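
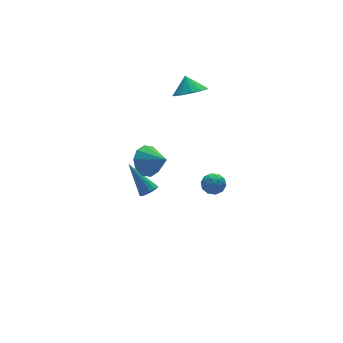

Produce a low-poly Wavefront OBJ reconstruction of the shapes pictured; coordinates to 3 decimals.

v 2.769 0.323 -2.924
v 3.321 0.569 -3.306
v 2.539 -0.449 -3.754
v 3.091 -0.203 -4.136
v 3.208 -0.56 -3.528
v 3.351 -0.083 -3.015
v 2.509 0.203 -4.045
v 2.652 0.68 -3.532
v 3.16 0.495 -3.999
v 3.592 0.023 -3.68
v 2.268 0.097 -3.38
v 2.7 -0.375 -3.061
v 3.065 0.514 -3.042
v 2.795 -0.394 -4.018
v 2.864 -0.604 -3.661
v 3.188 -0.459 -3.885
v 3.083 0.13 -2.871
v 3.407 0.275 -3.096
v 3.341 -0.389 -3.226
v 2.453 -0.155 -3.964
v 2.777 -0.01 -4.189
v 2.672 0.579 -3.175
v 2.996 0.724 -3.399
v 2.519 0.509 -3.834
v 3.295 0.615 -3.674
v 3.16 0.161 -4.162
v 2.818 0.4 -4.108
v 2.902 0.681 -3.807
v 3.549 0.338 -3.486
v 3.414 -0.116 -3.974
v 3.483 -0.326 -3.617
v 3.567 -0.046 -3.315
v 3.455 0.294 -3.894
v 2.446 0.236 -3.086
v 2.311 -0.218 -3.574
v 2.293 0.166 -3.745
v 2.377 0.446 -3.443
v 2.7 -0.041 -2.898
v 2.565 -0.495 -3.386
v 2.958 -0.561 -3.253
v 3.042 -0.28 -2.952
v 2.405 -0.174 -3.166
v -2.819 -3.169 3.258
v -1.956 -2.824 3.227
v -2.361 -4.251 3.962
v -2.21 -2.623 3.701
v -2.697 -2.63 4.007
v -3.23 -2.844 4.026
v -3.607 -3.181 3.752
v -3.682 -3.514 3.29
v -3.428 -3.714 2.815
v -2.941 -3.707 2.51
v -2.408 -3.494 2.49
v -2.031 -3.157 2.764
v -0.741 0.471 -2.828
v -0.203 0.512 -2.68
v -1.259 1.709 -1.292
v -0.257 0.745 -2.886
v -0.465 0.891 -3.074
v -0.76 0.903 -3.183
v -1.05 0.778 -3.18
v -1.242 0.556 -3.065
v -1.275 0.306 -2.875
v -1.138 0.109 -2.67
v -0.876 0.026 -2.515
v -0.571 0.085 -2.46
v -0.32 0.266 -2.521
v 2.163 1.226 3.477
v 2.881 1.708 3.084
v 2.217 1.854 4.343
v 2.475 1.944 2.938
v 1.985 1.987 2.937
v 1.543 1.827 3.08
v 1.267 1.505 3.33
v 1.231 1.109 3.62
v 1.445 0.745 3.871
v 1.852 0.509 4.017
v 2.342 0.466 4.018
v 2.784 0.626 3.874
v 3.06 0.948 3.624
v 3.095 1.344 3.335
f 1 38 17
f 38 12 41
f 17 41 6
f 38 41 17
f 1 17 13
f 17 6 18
f 13 18 2
f 17 18 13
f 1 13 22
f 13 2 23
f 22 23 8
f 13 23 22
f 1 22 34
f 22 8 37
f 34 37 11
f 22 37 34
f 1 34 38
f 34 11 42
f 38 42 12
f 34 42 38
f 2 18 29
f 18 6 32
f 29 32 10
f 18 32 29
f 6 41 19
f 41 12 40
f 19 40 5
f 41 40 19
f 12 42 39
f 42 11 35
f 39 35 3
f 42 35 39
f 11 37 36
f 37 8 24
f 36 24 7
f 37 24 36
f 8 23 28
f 23 2 25
f 28 25 9
f 23 25 28
f 4 30 16
f 30 10 31
f 16 31 5
f 30 31 16
f 4 16 14
f 16 5 15
f 14 15 3
f 16 15 14
f 4 14 21
f 14 3 20
f 21 20 7
f 14 20 21
f 4 21 26
f 21 7 27
f 26 27 9
f 21 27 26
f 4 26 30
f 26 9 33
f 30 33 10
f 26 33 30
f 5 31 19
f 31 10 32
f 19 32 6
f 31 32 19
f 3 15 39
f 15 5 40
f 39 40 12
f 15 40 39
f 7 20 36
f 20 3 35
f 36 35 11
f 20 35 36
f 9 27 28
f 27 7 24
f 28 24 8
f 27 24 28
f 10 33 29
f 33 9 25
f 29 25 2
f 33 25 29
f 44 43 46
f 44 46 45
f 46 43 47
f 46 47 45
f 47 43 48
f 47 48 45
f 48 43 49
f 48 49 45
f 49 43 50
f 49 50 45
f 50 43 51
f 50 51 45
f 51 43 52
f 51 52 45
f 52 43 53
f 52 53 45
f 53 43 54
f 53 54 45
f 54 43 44
f 54 44 45
f 56 55 58
f 56 58 57
f 58 55 59
f 58 59 57
f 59 55 60
f 59 60 57
f 60 55 61
f 60 61 57
f 61 55 62
f 61 62 57
f 62 55 63
f 62 63 57
f 63 55 64
f 63 64 57
f 64 55 65
f 64 65 57
f 65 55 66
f 65 66 57
f 66 55 67
f 66 67 57
f 67 55 56
f 67 56 57
f 69 68 71
f 69 71 70
f 71 68 72
f 71 72 70
f 72 68 73
f 72 73 70
f 73 68 74
f 73 74 70
f 74 68 75
f 74 75 70
f 75 68 76
f 75 76 70
f 76 68 77
f 76 77 70
f 77 68 78
f 77 78 70
f 78 68 79
f 78 79 70
f 79 68 80
f 79 80 70
f 80 68 81
f 80 81 70
f 81 68 69
f 81 69 70



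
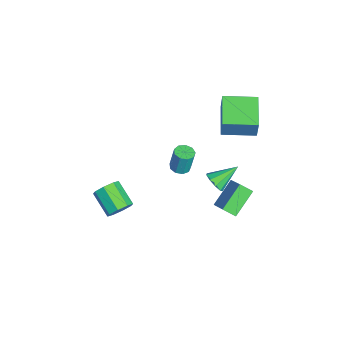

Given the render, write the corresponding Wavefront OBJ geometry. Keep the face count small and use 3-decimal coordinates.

v -4.009 2.756 2.559
v -3.552 2.799 4.092
v -3.894 4.881 2.465
v -3.437 4.924 3.998
v -1.923 2.616 1.942
v -1.466 2.659 3.475
v -1.808 4.741 1.848
v -1.351 4.784 3.381
v -1.155 0.166 -0.358
v -0.749 0.663 -0.458
v -0.699 0.932 1.078
v -1.105 0.434 1.178
v -1.17 0.806 -0.469
v -1.12 1.075 1.066
v -1.584 0.649 -0.428
v -1.534 0.917 1.107
v -1.797 0.265 -0.354
v -1.747 0.534 1.181
v -1.71 -0.164 -0.282
v -1.66 0.104 1.254
v -1.363 -0.44 -0.245
v -1.313 -0.171 1.291
v -0.918 -0.432 -0.261
v -0.868 -0.163 1.275
v -0.585 -0.144 -0.322
v -0.535 0.124 1.214
v -0.518 0.288 -0.4
v -0.468 0.557 1.136
v 0.113 2.118 -0.664
v 0.821 2.416 -0.718
v -0.413 3.542 0.284
v 0.527 2.577 -1.124
v 0.039 2.523 -1.314
v -0.414 2.28 -1.201
v -0.621 1.961 -0.836
v -0.483 1.715 -0.391
v -0.067 1.658 -0.073
v 0.434 1.816 -0.032
v 0.785 2.115 -0.287
v -0.871 -3.45 -4.386
v -0.319 -4.109 -4.156
v -1.677 -4.928 -3.243
v -2.229 -4.27 -3.474
v -0.321 -3.6 -3.703
v -1.679 -4.42 -2.79
v -0.646 -3.004 -3.65
v -2.004 -3.823 -2.737
v -1.102 -2.669 -4.029
v -2.46 -3.488 -3.116
v -1.423 -2.792 -4.617
v -2.781 -3.611 -3.704
v -1.421 -3.3 -5.07
v -2.779 -4.12 -4.157
v -1.096 -3.897 -5.123
v -2.454 -4.716 -4.21
v -0.64 -4.232 -4.744
v -1.998 -5.051 -3.831
v 0.032 2.121 -3.087
v -1.19 3.216 -1.961
v 0.196 2.897 -3.663
v -1.026 3.992 -2.538
v 1.266 2.548 -2.162
v 0.044 3.643 -1.037
v 1.43 3.324 -2.739
v 0.208 4.419 -1.613
f 2 4 1
f 5 2 1
f 1 4 3
f 3 5 1
f 2 8 4
f 6 2 5
f 6 8 2
f 4 8 3
f 7 5 3
f 3 8 7
f 7 6 5
f 8 6 7
f 10 9 13
f 10 13 11
f 11 13 14
f 11 14 12
f 13 9 15
f 13 15 14
f 14 15 16
f 14 16 12
f 15 9 17
f 15 17 16
f 16 17 18
f 16 18 12
f 17 9 19
f 17 19 18
f 18 19 20
f 18 20 12
f 19 9 21
f 19 21 20
f 20 21 22
f 20 22 12
f 21 9 23
f 21 23 22
f 22 23 24
f 22 24 12
f 23 9 25
f 23 25 24
f 24 25 26
f 24 26 12
f 25 9 27
f 25 27 26
f 26 27 28
f 26 28 12
f 27 9 10
f 27 10 28
f 28 10 11
f 28 11 12
f 30 29 32
f 30 32 31
f 32 29 33
f 32 33 31
f 33 29 34
f 33 34 31
f 34 29 35
f 34 35 31
f 35 29 36
f 35 36 31
f 36 29 37
f 36 37 31
f 37 29 38
f 37 38 31
f 38 29 39
f 38 39 31
f 39 29 30
f 39 30 31
f 41 40 44
f 41 44 42
f 42 44 45
f 42 45 43
f 44 40 46
f 44 46 45
f 45 46 47
f 45 47 43
f 46 40 48
f 46 48 47
f 47 48 49
f 47 49 43
f 48 40 50
f 48 50 49
f 49 50 51
f 49 51 43
f 50 40 52
f 50 52 51
f 51 52 53
f 51 53 43
f 52 40 54
f 52 54 53
f 53 54 55
f 53 55 43
f 54 40 56
f 54 56 55
f 55 56 57
f 55 57 43
f 56 40 41
f 56 41 57
f 57 41 42
f 57 42 43
f 59 61 58
f 62 59 58
f 58 61 60
f 60 62 58
f 59 65 61
f 63 59 62
f 63 65 59
f 61 65 60
f 64 62 60
f 60 65 64
f 64 63 62
f 65 63 64



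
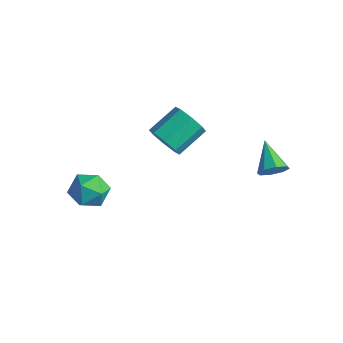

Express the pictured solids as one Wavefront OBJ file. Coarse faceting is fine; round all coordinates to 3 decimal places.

v -0.7 0.753 0.762
v -0.253 0.385 1.398
v -0.152 1.78 2.134
v -0.6 2.147 1.498
v 0.134 0.611 0.916
v 0.234 2.006 1.652
v 0.032 0.921 0.344
v 0.133 2.315 1.08
v -0.499 1.132 0.017
v -0.398 2.526 0.753
v -1.148 1.12 0.126
v -1.047 2.515 0.862
v -1.534 0.894 0.608
v -1.434 2.289 1.344
v -1.433 0.585 1.18
v -1.332 1.979 1.916
v -0.902 0.374 1.507
v -0.801 1.768 2.243
v -2.66 -1.295 -2.922
v -2.083 -1.014 -2.198
v -3.037 -2.586 -2.122
v -2.46 -2.305 -1.398
v -3.276 -1.819 -1.582
v -3.043 -1.021 -2.077
v -2.077 -2.579 -2.243
v -1.844 -1.781 -2.738
v -1.723 -1.808 -1.778
v -2.464 -1.338 -1.37
v -2.656 -2.262 -2.95
v -3.397 -1.792 -2.542
v 3.04 3.37 -0.238
v 3.491 3.682 0.18
v 1.86 4.03 0.538
v 3.374 3.973 -0.245
v 3.062 3.911 -0.666
v 2.737 3.531 -0.837
v 2.59 3.057 -0.657
v 2.707 2.766 -0.232
v 3.019 2.829 0.189
v 3.344 3.208 0.36
f 2 1 5
f 2 5 3
f 3 5 6
f 3 6 4
f 5 1 7
f 5 7 6
f 6 7 8
f 6 8 4
f 7 1 9
f 7 9 8
f 8 9 10
f 8 10 4
f 9 1 11
f 9 11 10
f 10 11 12
f 10 12 4
f 11 1 13
f 11 13 12
f 12 13 14
f 12 14 4
f 13 1 15
f 13 15 14
f 14 15 16
f 14 16 4
f 15 1 17
f 15 17 16
f 16 17 18
f 16 18 4
f 17 1 2
f 17 2 18
f 18 2 3
f 18 3 4
f 19 30 24
f 19 24 20
f 19 20 26
f 19 26 29
f 19 29 30
f 20 24 28
f 24 30 23
f 30 29 21
f 29 26 25
f 26 20 27
f 22 28 23
f 22 23 21
f 22 21 25
f 22 25 27
f 22 27 28
f 23 28 24
f 21 23 30
f 25 21 29
f 27 25 26
f 28 27 20
f 32 31 34
f 32 34 33
f 34 31 35
f 34 35 33
f 35 31 36
f 35 36 33
f 36 31 37
f 36 37 33
f 37 31 38
f 37 38 33
f 38 31 39
f 38 39 33
f 39 31 40
f 39 40 33
f 40 31 32
f 40 32 33



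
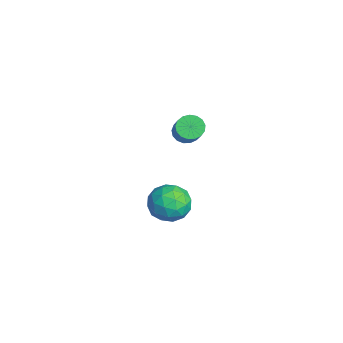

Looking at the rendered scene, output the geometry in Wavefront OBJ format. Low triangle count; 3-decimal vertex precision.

v -2.238 -2.487 2.443
v -1.914 -2.169 2.131
v -0.639 -2.315 3.306
v -0.962 -2.633 3.617
v -2.039 -1.998 2.288
v -0.764 -2.144 3.462
v -2.209 -1.939 2.48
v -0.934 -2.085 3.654
v -2.386 -2.006 2.663
v -1.11 -2.151 3.838
v -2.529 -2.182 2.796
v -1.253 -2.328 3.971
v -2.605 -2.429 2.848
v -1.329 -2.575 4.023
v -2.597 -2.689 2.807
v -1.321 -2.835 3.982
v -2.506 -2.903 2.683
v -1.231 -3.048 3.857
v -2.355 -3.021 2.503
v -1.079 -3.167 3.678
v -2.176 -3.017 2.31
v -0.901 -3.163 3.485
v -2.012 -2.892 2.147
v -0.736 -3.038 3.322
v -1.899 -2.674 2.052
v -0.624 -2.82 3.226
v -1.864 -2.413 2.046
v -0.589 -2.559 3.221
v -2.332 -2.518 -1.771
v -1.458 -2.75 -1.911
v -2.482 -3.65 -0.829
v -1.608 -3.882 -0.969
v -1.81 -3.111 -0.519
v -1.717 -2.412 -1.102
v -2.223 -3.988 -1.638
v -2.13 -3.289 -2.221
v -1.391 -3.659 -1.829
v -1.136 -3.117 -1.138
v -2.804 -3.283 -1.602
v -2.549 -2.741 -0.911
v -1.882 -2.535 -1.924
v -2.058 -3.865 -0.816
v -2.177 -3.412 -0.552
v -1.663 -3.549 -0.634
v -2.034 -2.336 -1.448
v -1.521 -2.472 -1.531
v -1.727 -2.685 -0.712
v -2.419 -3.928 -1.209
v -1.906 -4.064 -1.292
v -2.277 -2.851 -2.106
v -1.763 -2.988 -2.188
v -2.213 -3.715 -2.028
v -1.329 -3.205 -1.958
v -1.417 -3.871 -1.404
v -1.778 -3.933 -1.798
v -1.724 -3.522 -2.14
v -1.179 -2.887 -1.552
v -1.267 -3.552 -0.998
v -1.385 -3.099 -0.734
v -1.331 -2.688 -1.076
v -1.139 -3.421 -1.503
v -2.673 -2.848 -1.742
v -2.761 -3.513 -1.188
v -2.609 -3.712 -1.664
v -2.555 -3.301 -2.006
v -2.523 -2.529 -1.336
v -2.611 -3.195 -0.782
v -2.216 -2.878 -0.6
v -2.162 -2.467 -0.942
v -2.801 -2.979 -1.237
f 2 1 5
f 2 5 3
f 3 5 6
f 3 6 4
f 5 1 7
f 5 7 6
f 6 7 8
f 6 8 4
f 7 1 9
f 7 9 8
f 8 9 10
f 8 10 4
f 9 1 11
f 9 11 10
f 10 11 12
f 10 12 4
f 11 1 13
f 11 13 12
f 12 13 14
f 12 14 4
f 13 1 15
f 13 15 14
f 14 15 16
f 14 16 4
f 15 1 17
f 15 17 16
f 16 17 18
f 16 18 4
f 17 1 19
f 17 19 18
f 18 19 20
f 18 20 4
f 19 1 21
f 19 21 20
f 20 21 22
f 20 22 4
f 21 1 23
f 21 23 22
f 22 23 24
f 22 24 4
f 23 1 25
f 23 25 24
f 24 25 26
f 24 26 4
f 25 1 27
f 25 27 26
f 26 27 28
f 26 28 4
f 27 1 2
f 27 2 28
f 28 2 3
f 28 3 4
f 29 66 45
f 66 40 69
f 45 69 34
f 66 69 45
f 29 45 41
f 45 34 46
f 41 46 30
f 45 46 41
f 29 41 50
f 41 30 51
f 50 51 36
f 41 51 50
f 29 50 62
f 50 36 65
f 62 65 39
f 50 65 62
f 29 62 66
f 62 39 70
f 66 70 40
f 62 70 66
f 30 46 57
f 46 34 60
f 57 60 38
f 46 60 57
f 34 69 47
f 69 40 68
f 47 68 33
f 69 68 47
f 40 70 67
f 70 39 63
f 67 63 31
f 70 63 67
f 39 65 64
f 65 36 52
f 64 52 35
f 65 52 64
f 36 51 56
f 51 30 53
f 56 53 37
f 51 53 56
f 32 58 44
f 58 38 59
f 44 59 33
f 58 59 44
f 32 44 42
f 44 33 43
f 42 43 31
f 44 43 42
f 32 42 49
f 42 31 48
f 49 48 35
f 42 48 49
f 32 49 54
f 49 35 55
f 54 55 37
f 49 55 54
f 32 54 58
f 54 37 61
f 58 61 38
f 54 61 58
f 33 59 47
f 59 38 60
f 47 60 34
f 59 60 47
f 31 43 67
f 43 33 68
f 67 68 40
f 43 68 67
f 35 48 64
f 48 31 63
f 64 63 39
f 48 63 64
f 37 55 56
f 55 35 52
f 56 52 36
f 55 52 56
f 38 61 57
f 61 37 53
f 57 53 30
f 61 53 57



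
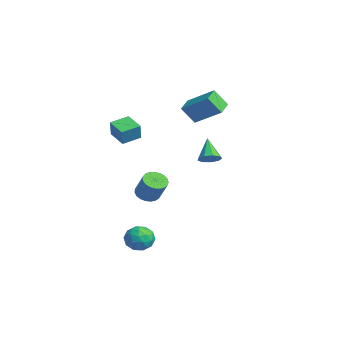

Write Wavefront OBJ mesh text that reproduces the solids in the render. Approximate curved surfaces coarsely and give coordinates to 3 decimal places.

v -2.691 -0.056 -2.533
v -2.017 -0.048 -2.982
v -1.095 0.183 -1.596
v -1.769 0.176 -1.147
v -2.103 0.277 -2.979
v -1.181 0.509 -1.594
v -2.29 0.546 -2.899
v -1.369 0.777 -1.514
v -2.547 0.71 -2.756
v -1.626 0.941 -1.37
v -2.829 0.741 -2.574
v -1.907 0.973 -1.188
v -3.086 0.635 -2.385
v -2.165 0.867 -0.999
v -3.276 0.41 -2.221
v -2.355 0.641 -0.836
v -3.364 0.104 -2.112
v -2.443 0.335 -0.726
v -3.336 -0.23 -2.075
v -2.414 0.002 -0.689
v -3.196 -0.533 -2.117
v -2.275 -0.302 -0.732
v -2.969 -0.754 -2.231
v -2.047 -0.523 -0.846
v -2.694 -0.854 -2.398
v -1.772 -0.623 -1.012
v -2.418 -0.816 -2.587
v -1.496 -0.585 -1.202
v -2.189 -0.647 -2.768
v -1.268 -0.416 -1.382
v -2.047 -0.375 -2.907
v -1.126 -0.144 -1.522
v 2.14 -1.952 -4.23
v 2.394 -1.523 -3.414
v 3.306 -2.957 -4.066
v 3.56 -2.528 -3.25
v 2.745 -3.026 -3.294
v 2.024 -2.405 -3.395
v 3.676 -2.075 -4.085
v 2.955 -1.454 -4.186
v 3.344 -1.599 -3.324
v 2.768 -2.187 -2.835
v 2.932 -2.293 -4.645
v 2.356 -2.881 -4.156
v 2.165 -1.649 -3.837
v 3.535 -2.831 -3.643
v 3.056 -3.124 -3.669
v 3.206 -2.871 -3.19
v 1.947 -2.168 -3.826
v 2.097 -1.915 -3.346
v 2.303 -2.799 -3.275
v 3.603 -2.565 -4.134
v 3.753 -2.312 -3.654
v 2.494 -1.609 -4.29
v 2.644 -1.356 -3.811
v 3.397 -1.681 -4.205
v 2.873 -1.442 -3.304
v 3.558 -2.032 -3.207
v 3.626 -1.766 -3.698
v 3.202 -1.401 -3.758
v 2.534 -1.787 -3.017
v 3.22 -2.378 -2.92
v 2.74 -2.671 -2.946
v 2.317 -2.306 -3.006
v 3.092 -1.832 -2.964
v 2.48 -2.102 -4.56
v 3.166 -2.693 -4.463
v 3.383 -2.174 -4.474
v 2.96 -1.809 -4.534
v 2.142 -2.448 -4.273
v 2.827 -3.038 -4.176
v 2.498 -3.079 -3.722
v 2.074 -2.714 -3.782
v 2.608 -2.648 -4.516
v 1.982 2.282 1.713
v 2.531 2.28 2.179
v 0.918 2.498 2.967
v 2.443 2.739 2.024
v 2.139 2.984 1.724
v 1.762 2.901 1.418
v 1.488 2.527 1.251
v 1.445 2.039 1.299
v 1.654 1.664 1.541
v 2.017 1.578 1.863
v 2.363 1.822 2.115
v -4.811 3.191 4.108
v -3.471 4.44 5.252
v -4.562 3.987 2.946
v -3.222 5.237 4.09
v -3.878 2.463 3.81
v -2.538 3.713 4.954
v -3.629 3.26 2.648
v -2.289 4.509 3.792
v -0.713 -2.856 3.346
v -0.291 -3.024 4.423
v -0.963 -1.664 3.63
v -0.54 -1.833 4.708
v 0.48 -2.507 2.932
v 0.903 -2.676 4.01
v 0.231 -1.316 3.217
v 0.653 -1.484 4.294
f 2 1 5
f 2 5 3
f 3 5 6
f 3 6 4
f 5 1 7
f 5 7 6
f 6 7 8
f 6 8 4
f 7 1 9
f 7 9 8
f 8 9 10
f 8 10 4
f 9 1 11
f 9 11 10
f 10 11 12
f 10 12 4
f 11 1 13
f 11 13 12
f 12 13 14
f 12 14 4
f 13 1 15
f 13 15 14
f 14 15 16
f 14 16 4
f 15 1 17
f 15 17 16
f 16 17 18
f 16 18 4
f 17 1 19
f 17 19 18
f 18 19 20
f 18 20 4
f 19 1 21
f 19 21 20
f 20 21 22
f 20 22 4
f 21 1 23
f 21 23 22
f 22 23 24
f 22 24 4
f 23 1 25
f 23 25 24
f 24 25 26
f 24 26 4
f 25 1 27
f 25 27 26
f 26 27 28
f 26 28 4
f 27 1 29
f 27 29 28
f 28 29 30
f 28 30 4
f 29 1 31
f 29 31 30
f 30 31 32
f 30 32 4
f 31 1 2
f 31 2 32
f 32 2 3
f 32 3 4
f 33 70 49
f 70 44 73
f 49 73 38
f 70 73 49
f 33 49 45
f 49 38 50
f 45 50 34
f 49 50 45
f 33 45 54
f 45 34 55
f 54 55 40
f 45 55 54
f 33 54 66
f 54 40 69
f 66 69 43
f 54 69 66
f 33 66 70
f 66 43 74
f 70 74 44
f 66 74 70
f 34 50 61
f 50 38 64
f 61 64 42
f 50 64 61
f 38 73 51
f 73 44 72
f 51 72 37
f 73 72 51
f 44 74 71
f 74 43 67
f 71 67 35
f 74 67 71
f 43 69 68
f 69 40 56
f 68 56 39
f 69 56 68
f 40 55 60
f 55 34 57
f 60 57 41
f 55 57 60
f 36 62 48
f 62 42 63
f 48 63 37
f 62 63 48
f 36 48 46
f 48 37 47
f 46 47 35
f 48 47 46
f 36 46 53
f 46 35 52
f 53 52 39
f 46 52 53
f 36 53 58
f 53 39 59
f 58 59 41
f 53 59 58
f 36 58 62
f 58 41 65
f 62 65 42
f 58 65 62
f 37 63 51
f 63 42 64
f 51 64 38
f 63 64 51
f 35 47 71
f 47 37 72
f 71 72 44
f 47 72 71
f 39 52 68
f 52 35 67
f 68 67 43
f 52 67 68
f 41 59 60
f 59 39 56
f 60 56 40
f 59 56 60
f 42 65 61
f 65 41 57
f 61 57 34
f 65 57 61
f 76 75 78
f 76 78 77
f 78 75 79
f 78 79 77
f 79 75 80
f 79 80 77
f 80 75 81
f 80 81 77
f 81 75 82
f 81 82 77
f 82 75 83
f 82 83 77
f 83 75 84
f 83 84 77
f 84 75 85
f 84 85 77
f 85 75 76
f 85 76 77
f 87 89 86
f 90 87 86
f 86 89 88
f 88 90 86
f 87 93 89
f 91 87 90
f 91 93 87
f 89 93 88
f 92 90 88
f 88 93 92
f 92 91 90
f 93 91 92
f 95 97 94
f 98 95 94
f 94 97 96
f 96 98 94
f 95 101 97
f 99 95 98
f 99 101 95
f 97 101 96
f 100 98 96
f 96 101 100
f 100 99 98
f 101 99 100



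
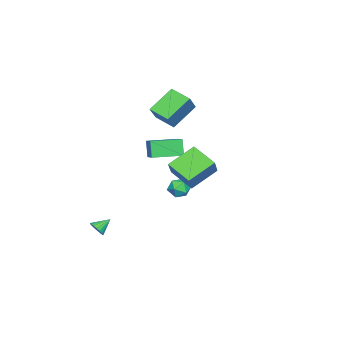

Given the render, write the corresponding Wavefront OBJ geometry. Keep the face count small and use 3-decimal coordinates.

v 3.887 2.096 1.737
v 2.444 3.002 2.725
v 4.317 3.619 0.968
v 2.874 4.525 1.956
v 4.846 2.395 2.864
v 3.403 3.301 3.852
v 5.276 3.918 2.095
v 3.833 4.824 3.083
v -3.119 -0.463 -4.164
v -2.601 -0.192 -3.603
v -3.319 -1.548 -3.457
v -2.801 -1.277 -2.896
v -3.515 -0.91 -2.998
v -3.392 -0.24 -3.435
v -2.528 -1.5 -3.625
v -2.405 -0.83 -4.062
v -2.236 -0.834 -3.27
v -2.846 -0.469 -2.883
v -3.074 -1.271 -4.177
v -3.684 -0.906 -3.79
v 4.286 -2.632 -3.991
v 4.68 -2.207 -3.834
v 3.514 -2.128 -3.409
v 4.575 -2.11 -4.059
v 4.411 -2.116 -4.271
v 4.224 -2.224 -4.427
v 4.048 -2.413 -4.496
v 3.92 -2.645 -4.466
v 3.864 -2.874 -4.341
v 3.892 -3.056 -4.147
v 3.998 -3.153 -3.923
v 4.161 -3.147 -3.711
v 4.349 -3.039 -3.555
v 4.524 -2.85 -3.485
v 4.653 -2.618 -3.516
v 4.708 -2.389 -3.64
v -2.316 -0.534 -0.249
v -2.728 -0.847 0.888
v -1.251 0.321 0.372
v -1.664 0.008 1.51
v -1.096 -2.068 -0.23
v -1.509 -2.381 0.908
v -0.032 -1.213 0.392
v -0.444 -1.526 1.529
v -1.695 -1.803 2.98
v -3.169 -1.082 4.258
v -1.399 -0.43 2.547
v -2.873 0.291 3.825
v -0.647 -1.671 4.115
v -2.121 -0.95 5.393
v -0.351 -0.298 3.682
v -1.825 0.423 4.96
f 2 4 1
f 5 2 1
f 1 4 3
f 3 5 1
f 2 8 4
f 6 2 5
f 6 8 2
f 4 8 3
f 7 5 3
f 3 8 7
f 7 6 5
f 8 6 7
f 9 20 14
f 9 14 10
f 9 10 16
f 9 16 19
f 9 19 20
f 10 14 18
f 14 20 13
f 20 19 11
f 19 16 15
f 16 10 17
f 12 18 13
f 12 13 11
f 12 11 15
f 12 15 17
f 12 17 18
f 13 18 14
f 11 13 20
f 15 11 19
f 17 15 16
f 18 17 10
f 22 21 24
f 22 24 23
f 24 21 25
f 24 25 23
f 25 21 26
f 25 26 23
f 26 21 27
f 26 27 23
f 27 21 28
f 27 28 23
f 28 21 29
f 28 29 23
f 29 21 30
f 29 30 23
f 30 21 31
f 30 31 23
f 31 21 32
f 31 32 23
f 32 21 33
f 32 33 23
f 33 21 34
f 33 34 23
f 34 21 35
f 34 35 23
f 35 21 36
f 35 36 23
f 36 21 22
f 36 22 23
f 38 40 37
f 41 38 37
f 37 40 39
f 39 41 37
f 38 44 40
f 42 38 41
f 42 44 38
f 40 44 39
f 43 41 39
f 39 44 43
f 43 42 41
f 44 42 43
f 46 48 45
f 49 46 45
f 45 48 47
f 47 49 45
f 46 52 48
f 50 46 49
f 50 52 46
f 48 52 47
f 51 49 47
f 47 52 51
f 51 50 49
f 52 50 51



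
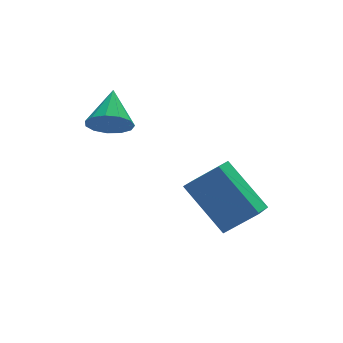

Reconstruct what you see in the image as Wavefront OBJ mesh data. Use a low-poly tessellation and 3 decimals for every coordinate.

v 3.109 -2.547 -1.406
v 2.392 -1.24 -0.027
v 2.165 -2.152 -2.271
v 1.448 -0.845 -0.892
v 3.712 -1.855 -1.748
v 2.995 -0.548 -0.369
v 2.768 -1.46 -2.613
v 2.051 -0.153 -1.234
v -0.379 0.293 1.522
v 0.257 0.228 1.17
v 0.139 1.367 2.258
v 0.029 0.489 0.95
v -0.328 0.688 0.911
v -0.702 0.762 1.066
v -0.973 0.687 1.366
v -1.055 0.487 1.716
v -0.923 0.226 2.004
v -0.618 -0.014 2.14
v -0.237 -0.157 2.079
v 0.099 -0.156 1.842
v 0.284 -0.013 1.503
f 2 4 1
f 5 2 1
f 1 4 3
f 3 5 1
f 2 8 4
f 6 2 5
f 6 8 2
f 4 8 3
f 7 5 3
f 3 8 7
f 7 6 5
f 8 6 7
f 10 9 12
f 10 12 11
f 12 9 13
f 12 13 11
f 13 9 14
f 13 14 11
f 14 9 15
f 14 15 11
f 15 9 16
f 15 16 11
f 16 9 17
f 16 17 11
f 17 9 18
f 17 18 11
f 18 9 19
f 18 19 11
f 19 9 20
f 19 20 11
f 20 9 21
f 20 21 11
f 21 9 10
f 21 10 11



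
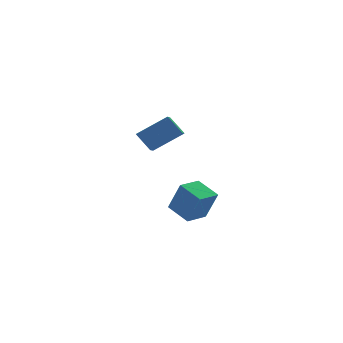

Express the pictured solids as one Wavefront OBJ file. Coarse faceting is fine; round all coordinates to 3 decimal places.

v -0.808 3.254 -4.099
v -0.343 2.858 -2.609
v 0.152 3.948 -4.213
v 0.617 3.552 -2.724
v -0.137 2.248 -4.576
v 0.328 1.852 -3.087
v 0.823 2.942 -4.691
v 1.288 2.546 -3.201
v -2.691 0.499 1.63
v -1.348 0.499 2.536
v -2.404 1.414 1.204
v -1.061 1.415 2.109
v -2.179 -0.015 0.871
v -0.836 -0.014 1.776
v -1.892 0.901 0.444
v -0.549 0.901 1.35
f 2 4 1
f 5 2 1
f 1 4 3
f 3 5 1
f 2 8 4
f 6 2 5
f 6 8 2
f 4 8 3
f 7 5 3
f 3 8 7
f 7 6 5
f 8 6 7
f 10 12 9
f 13 10 9
f 9 12 11
f 11 13 9
f 10 16 12
f 14 10 13
f 14 16 10
f 12 16 11
f 15 13 11
f 11 16 15
f 15 14 13
f 16 14 15



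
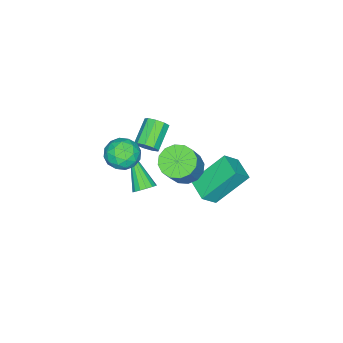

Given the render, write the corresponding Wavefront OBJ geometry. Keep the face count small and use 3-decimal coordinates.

v -0.197 -2.959 -2.382
v 0.072 -2.691 -1.957
v -1.123 -4.321 -0.938
v -0.185 -2.549 -1.987
v -0.444 -2.516 -2.123
v -0.638 -2.602 -2.328
v -0.713 -2.784 -2.548
v -0.65 -3.013 -2.723
v -0.466 -3.227 -2.807
v -0.209 -3.37 -2.777
v 0.051 -3.403 -2.641
v 0.244 -3.316 -2.436
v 0.32 -3.134 -2.216
v 0.256 -2.906 -2.041
v -1.62 -1.723 -1.362
v -0.937 -2.096 -1.773
v 0.104 -1.869 -0.249
v -0.58 -1.497 0.162
v -0.901 -1.651 -1.864
v 0.14 -1.424 -0.339
v -1.058 -1.225 -1.82
v -0.017 -0.999 -0.296
v -1.365 -0.933 -1.654
v -0.324 -0.707 -0.129
v -1.741 -0.853 -1.409
v -0.7 -0.626 0.115
v -2.084 -1.006 -1.152
v -1.044 -0.779 0.373
v -2.304 -1.351 -0.951
v -1.263 -1.124 0.573
v -2.34 -1.796 -0.861
v -1.299 -1.569 0.664
v -2.183 -2.221 -0.904
v -1.142 -1.995 0.62
v -1.876 -2.513 -1.071
v -0.835 -2.287 0.454
v -1.5 -2.594 -1.315
v -0.459 -2.367 0.209
v -1.156 -2.441 -1.573
v -0.116 -2.214 -0.048
v -0.863 -3.247 -0.003
v -0.57 -3.134 0.497
v -1.744 -3.299 1.222
v -2.037 -3.413 0.723
v -0.715 -2.791 0.341
v -1.889 -2.956 1.066
v -0.929 -2.662 0.024
v -2.103 -2.827 0.75
v -1.112 -2.806 -0.305
v -2.286 -2.971 0.42
v -1.178 -3.157 -0.493
v -2.353 -3.322 0.232
v -1.097 -3.55 -0.451
v -2.272 -3.716 0.274
v -0.907 -3.802 -0.2
v -2.081 -3.967 0.525
v -0.695 -3.794 0.144
v -1.87 -3.959 0.869
v -0.563 -3.53 0.419
v -1.737 -3.695 1.144
v -3.856 -1.976 -4.99
v -5.013 -0.895 -3.462
v -3.146 -0.973 -5.161
v -4.303 0.107 -3.633
v -3.177 -2.327 -4.227
v -4.334 -1.247 -2.699
v -2.467 -1.325 -4.398
v -3.624 -0.244 -2.87
v 1.424 -2.447 1.096
v 2.023 -2.883 1.537
v 0.477 -3.417 1.423
v 1.076 -3.853 1.864
v 0.792 -3.094 2.158
v 1.378 -2.495 1.956
v 1.122 -3.805 1.004
v 1.708 -3.206 0.802
v 1.837 -3.723 1.48
v 1.633 -3.284 2.193
v 0.867 -3.016 0.767
v 0.663 -2.577 1.48
v 1.807 -2.58 1.288
v 0.693 -3.72 1.672
v 0.526 -3.274 1.845
v 0.878 -3.531 2.104
v 1.428 -2.351 1.534
v 1.78 -2.608 1.793
v 1.056 -2.732 2.158
v 0.72 -3.692 1.167
v 1.072 -3.949 1.426
v 1.622 -2.769 0.856
v 1.974 -3.026 1.115
v 1.444 -3.568 0.802
v 2.049 -3.33 1.513
v 1.492 -3.9 1.705
v 1.52 -3.872 1.2
v 1.864 -3.52 1.081
v 1.929 -3.072 1.932
v 1.372 -3.642 2.124
v 1.206 -3.196 2.298
v 1.55 -2.843 2.179
v 1.82 -3.565 1.899
v 1.128 -2.658 0.836
v 0.571 -3.228 1.028
v 0.95 -3.457 0.781
v 1.294 -3.104 0.662
v 1.008 -2.4 1.255
v 0.451 -2.97 1.447
v 0.636 -2.78 1.879
v 0.98 -2.428 1.76
v 0.68 -2.735 1.061
f 2 1 4
f 2 4 3
f 4 1 5
f 4 5 3
f 5 1 6
f 5 6 3
f 6 1 7
f 6 7 3
f 7 1 8
f 7 8 3
f 8 1 9
f 8 9 3
f 9 1 10
f 9 10 3
f 10 1 11
f 10 11 3
f 11 1 12
f 11 12 3
f 12 1 13
f 12 13 3
f 13 1 14
f 13 14 3
f 14 1 2
f 14 2 3
f 16 15 19
f 16 19 17
f 17 19 20
f 17 20 18
f 19 15 21
f 19 21 20
f 20 21 22
f 20 22 18
f 21 15 23
f 21 23 22
f 22 23 24
f 22 24 18
f 23 15 25
f 23 25 24
f 24 25 26
f 24 26 18
f 25 15 27
f 25 27 26
f 26 27 28
f 26 28 18
f 27 15 29
f 27 29 28
f 28 29 30
f 28 30 18
f 29 15 31
f 29 31 30
f 30 31 32
f 30 32 18
f 31 15 33
f 31 33 32
f 32 33 34
f 32 34 18
f 33 15 35
f 33 35 34
f 34 35 36
f 34 36 18
f 35 15 37
f 35 37 36
f 36 37 38
f 36 38 18
f 37 15 39
f 37 39 38
f 38 39 40
f 38 40 18
f 39 15 16
f 39 16 40
f 40 16 17
f 40 17 18
f 42 41 45
f 42 45 43
f 43 45 46
f 43 46 44
f 45 41 47
f 45 47 46
f 46 47 48
f 46 48 44
f 47 41 49
f 47 49 48
f 48 49 50
f 48 50 44
f 49 41 51
f 49 51 50
f 50 51 52
f 50 52 44
f 51 41 53
f 51 53 52
f 52 53 54
f 52 54 44
f 53 41 55
f 53 55 54
f 54 55 56
f 54 56 44
f 55 41 57
f 55 57 56
f 56 57 58
f 56 58 44
f 57 41 59
f 57 59 58
f 58 59 60
f 58 60 44
f 59 41 42
f 59 42 60
f 60 42 43
f 60 43 44
f 62 64 61
f 65 62 61
f 61 64 63
f 63 65 61
f 62 68 64
f 66 62 65
f 66 68 62
f 64 68 63
f 67 65 63
f 63 68 67
f 67 66 65
f 68 66 67
f 69 106 85
f 106 80 109
f 85 109 74
f 106 109 85
f 69 85 81
f 85 74 86
f 81 86 70
f 85 86 81
f 69 81 90
f 81 70 91
f 90 91 76
f 81 91 90
f 69 90 102
f 90 76 105
f 102 105 79
f 90 105 102
f 69 102 106
f 102 79 110
f 106 110 80
f 102 110 106
f 70 86 97
f 86 74 100
f 97 100 78
f 86 100 97
f 74 109 87
f 109 80 108
f 87 108 73
f 109 108 87
f 80 110 107
f 110 79 103
f 107 103 71
f 110 103 107
f 79 105 104
f 105 76 92
f 104 92 75
f 105 92 104
f 76 91 96
f 91 70 93
f 96 93 77
f 91 93 96
f 72 98 84
f 98 78 99
f 84 99 73
f 98 99 84
f 72 84 82
f 84 73 83
f 82 83 71
f 84 83 82
f 72 82 89
f 82 71 88
f 89 88 75
f 82 88 89
f 72 89 94
f 89 75 95
f 94 95 77
f 89 95 94
f 72 94 98
f 94 77 101
f 98 101 78
f 94 101 98
f 73 99 87
f 99 78 100
f 87 100 74
f 99 100 87
f 71 83 107
f 83 73 108
f 107 108 80
f 83 108 107
f 75 88 104
f 88 71 103
f 104 103 79
f 88 103 104
f 77 95 96
f 95 75 92
f 96 92 76
f 95 92 96
f 78 101 97
f 101 77 93
f 97 93 70
f 101 93 97



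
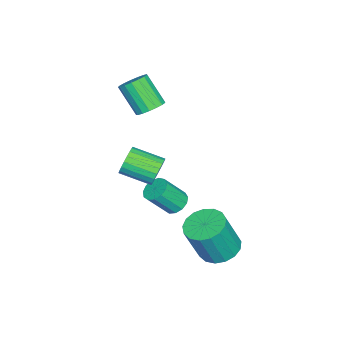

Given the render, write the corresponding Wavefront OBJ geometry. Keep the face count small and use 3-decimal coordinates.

v -1.985 -2.53 1.011
v -1.31 -2.639 1.158
v -1.739 -3.6 2.416
v -2.415 -3.49 2.269
v -1.388 -2.368 1.338
v -1.817 -3.329 2.596
v -1.603 -2.134 1.444
v -2.032 -3.095 2.702
v -1.906 -1.99 1.45
v -2.335 -2.951 2.708
v -2.227 -1.97 1.356
v -2.656 -2.931 2.614
v -2.492 -2.078 1.183
v -2.921 -3.039 2.441
v -2.642 -2.29 0.97
v -3.071 -3.251 2.228
v -2.641 -2.556 0.767
v -3.07 -3.517 2.025
v -2.49 -2.817 0.62
v -2.919 -3.777 1.878
v -2.223 -3.011 0.562
v -2.652 -3.972 1.82
v -1.902 -3.095 0.607
v -2.331 -4.056 1.865
v -1.6 -3.05 0.745
v -2.029 -4.011 2.003
v -1.386 -2.885 0.944
v -1.815 -3.846 2.202
v 1.947 -0.051 -1.373
v 2.241 -0.425 -1.755
v 2.767 -1.143 -0.649
v 2.473 -0.769 -0.267
v 2.456 -0.165 -1.689
v 2.982 -0.883 -0.583
v 2.51 0.131 -1.523
v 3.036 -0.587 -0.416
v 2.385 0.369 -1.309
v 2.911 -0.349 -0.202
v 2.121 0.474 -1.115
v 2.647 -0.244 -0.009
v 1.802 0.412 -1.004
v 2.328 -0.306 0.103
v 1.529 0.203 -1.009
v 2.055 -0.515 0.097
v 1.389 -0.086 -1.131
v 1.914 -0.804 -0.024
v 1.426 -0.364 -1.329
v 1.952 -1.082 -0.222
v 1.628 -0.543 -1.541
v 2.154 -1.261 -0.435
v 1.932 -0.566 -1.7
v 2.458 -1.284 -0.594
v 2.768 -0.514 1.115
v 3.131 -0.321 1.669
v 3.196 -1.673 2.098
v 2.832 -1.866 1.545
v 2.862 -0.303 1.766
v 2.927 -1.655 2.195
v 2.576 -0.322 1.75
v 2.641 -1.674 2.179
v 2.323 -0.374 1.624
v 2.388 -1.726 2.054
v 2.147 -0.45 1.411
v 2.212 -1.802 1.84
v 2.079 -0.537 1.146
v 2.143 -1.889 1.575
v 2.129 -0.62 0.876
v 2.194 -1.972 1.306
v 2.29 -0.685 0.648
v 2.355 -2.037 1.077
v 2.533 -0.721 0.5
v 2.598 -2.073 0.929
v 2.817 -0.72 0.459
v 2.882 -2.072 0.888
v 3.093 -0.684 0.531
v 3.157 -2.036 0.96
v 3.312 -0.618 0.704
v 3.377 -1.97 1.133
v 3.437 -0.535 0.949
v 3.502 -1.887 1.378
v 3.446 -0.448 1.222
v 3.511 -1.8 1.651
v 3.338 -0.372 1.477
v 3.403 -1.724 1.906
v 2.339 1.957 -3.363
v 2.827 2.746 -3.294
v 3.369 2.251 -1.487
v 2.881 1.463 -1.557
v 2.423 2.857 -3.142
v 2.965 2.362 -1.336
v 2 2.761 -3.041
v 2.542 2.267 -1.235
v 1.655 2.482 -3.014
v 2.197 1.987 -1.208
v 1.466 2.082 -3.067
v 2.008 1.587 -1.261
v 1.478 1.654 -3.188
v 2.02 1.159 -1.381
v 1.686 1.295 -3.349
v 2.228 0.8 -1.542
v 2.044 1.088 -3.513
v 2.587 0.593 -1.707
v 2.47 1.08 -3.643
v 3.012 0.585 -1.836
v 2.866 1.273 -3.709
v 3.408 0.778 -1.902
v 3.141 1.623 -3.695
v 3.683 1.128 -1.889
v 3.232 2.05 -3.606
v 3.774 1.555 -1.8
v 3.119 2.455 -3.461
v 3.661 1.96 -1.654
f 2 1 5
f 2 5 3
f 3 5 6
f 3 6 4
f 5 1 7
f 5 7 6
f 6 7 8
f 6 8 4
f 7 1 9
f 7 9 8
f 8 9 10
f 8 10 4
f 9 1 11
f 9 11 10
f 10 11 12
f 10 12 4
f 11 1 13
f 11 13 12
f 12 13 14
f 12 14 4
f 13 1 15
f 13 15 14
f 14 15 16
f 14 16 4
f 15 1 17
f 15 17 16
f 16 17 18
f 16 18 4
f 17 1 19
f 17 19 18
f 18 19 20
f 18 20 4
f 19 1 21
f 19 21 20
f 20 21 22
f 20 22 4
f 21 1 23
f 21 23 22
f 22 23 24
f 22 24 4
f 23 1 25
f 23 25 24
f 24 25 26
f 24 26 4
f 25 1 27
f 25 27 26
f 26 27 28
f 26 28 4
f 27 1 2
f 27 2 28
f 28 2 3
f 28 3 4
f 30 29 33
f 30 33 31
f 31 33 34
f 31 34 32
f 33 29 35
f 33 35 34
f 34 35 36
f 34 36 32
f 35 29 37
f 35 37 36
f 36 37 38
f 36 38 32
f 37 29 39
f 37 39 38
f 38 39 40
f 38 40 32
f 39 29 41
f 39 41 40
f 40 41 42
f 40 42 32
f 41 29 43
f 41 43 42
f 42 43 44
f 42 44 32
f 43 29 45
f 43 45 44
f 44 45 46
f 44 46 32
f 45 29 47
f 45 47 46
f 46 47 48
f 46 48 32
f 47 29 49
f 47 49 48
f 48 49 50
f 48 50 32
f 49 29 51
f 49 51 50
f 50 51 52
f 50 52 32
f 51 29 30
f 51 30 52
f 52 30 31
f 52 31 32
f 54 53 57
f 54 57 55
f 55 57 58
f 55 58 56
f 57 53 59
f 57 59 58
f 58 59 60
f 58 60 56
f 59 53 61
f 59 61 60
f 60 61 62
f 60 62 56
f 61 53 63
f 61 63 62
f 62 63 64
f 62 64 56
f 63 53 65
f 63 65 64
f 64 65 66
f 64 66 56
f 65 53 67
f 65 67 66
f 66 67 68
f 66 68 56
f 67 53 69
f 67 69 68
f 68 69 70
f 68 70 56
f 69 53 71
f 69 71 70
f 70 71 72
f 70 72 56
f 71 53 73
f 71 73 72
f 72 73 74
f 72 74 56
f 73 53 75
f 73 75 74
f 74 75 76
f 74 76 56
f 75 53 77
f 75 77 76
f 76 77 78
f 76 78 56
f 77 53 79
f 77 79 78
f 78 79 80
f 78 80 56
f 79 53 81
f 79 81 80
f 80 81 82
f 80 82 56
f 81 53 83
f 81 83 82
f 82 83 84
f 82 84 56
f 83 53 54
f 83 54 84
f 84 54 55
f 84 55 56
f 86 85 89
f 86 89 87
f 87 89 90
f 87 90 88
f 89 85 91
f 89 91 90
f 90 91 92
f 90 92 88
f 91 85 93
f 91 93 92
f 92 93 94
f 92 94 88
f 93 85 95
f 93 95 94
f 94 95 96
f 94 96 88
f 95 85 97
f 95 97 96
f 96 97 98
f 96 98 88
f 97 85 99
f 97 99 98
f 98 99 100
f 98 100 88
f 99 85 101
f 99 101 100
f 100 101 102
f 100 102 88
f 101 85 103
f 101 103 102
f 102 103 104
f 102 104 88
f 103 85 105
f 103 105 104
f 104 105 106
f 104 106 88
f 105 85 107
f 105 107 106
f 106 107 108
f 106 108 88
f 107 85 109
f 107 109 108
f 108 109 110
f 108 110 88
f 109 85 111
f 109 111 110
f 110 111 112
f 110 112 88
f 111 85 86
f 111 86 112
f 112 86 87
f 112 87 88



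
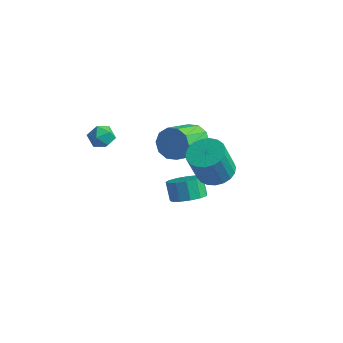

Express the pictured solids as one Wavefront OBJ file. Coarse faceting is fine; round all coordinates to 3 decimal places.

v 0.693 -0.261 -4.284
v 1.337 0.542 -4.258
v 0.771 0.964 -3.251
v 0.127 0.161 -3.276
v 0.884 0.706 -4.581
v 0.318 1.128 -3.574
v 0.37 0.563 -4.81
v -0.196 0.985 -3.803
v -0.041 0.159 -4.872
v -0.607 0.58 -3.865
v -0.219 -0.379 -4.747
v -0.785 0.042 -3.74
v -0.108 -0.88 -4.475
v -0.674 -0.458 -3.468
v 0.258 -1.184 -4.142
v -0.308 -0.762 -3.135
v 0.762 -1.194 -3.854
v 0.196 -0.773 -2.847
v 1.244 -0.909 -3.703
v 0.678 -0.487 -2.695
v 1.551 -0.418 -3.736
v 0.985 0.004 -2.728
v 1.586 0.123 -3.943
v 1.02 0.545 -2.935
v 4.017 -2.831 1.665
v 4.516 -1.992 2.024
v 4.322 -2.67 3.875
v 3.823 -3.509 3.515
v 4.104 -1.861 2.029
v 3.91 -2.539 3.88
v 3.677 -1.897 1.971
v 3.483 -2.575 3.822
v 3.309 -2.095 1.86
v 3.115 -2.773 3.711
v 3.063 -2.42 1.716
v 2.869 -3.098 3.566
v 2.982 -2.816 1.562
v 2.788 -3.494 3.412
v 3.08 -3.215 1.426
v 2.886 -3.893 3.276
v 3.34 -3.547 1.332
v 3.146 -4.225 3.182
v 3.717 -3.756 1.295
v 3.523 -4.433 3.145
v 4.146 -3.804 1.322
v 3.952 -4.482 3.172
v 4.553 -3.685 1.408
v 4.359 -4.363 3.259
v 4.867 -3.418 1.539
v 4.673 -4.095 3.389
v 5.034 -3.049 1.692
v 4.84 -3.727 3.542
v 5.025 -2.643 1.84
v 4.831 -3.32 3.69
v 4.842 -2.269 1.957
v 4.648 -2.947 3.808
v -2.696 -2.698 1.904
v -2.119 -2.913 1.379
v -3.321 -3.827 1.681
v -2.744 -4.042 1.156
v -2.576 -4.001 1.947
v -2.19 -3.303 2.085
v -3.25 -3.437 0.975
v -2.864 -2.739 1.113
v -2.461 -3.37 0.805
v -2.045 -3.719 1.405
v -3.395 -3.021 1.655
v -2.979 -3.37 2.255
v 0.603 0.225 0.264
v 1.174 -0.192 -0.471
v 1.068 -1.981 0.46
v 0.497 -1.565 1.196
v 1.561 0.02 -0.02
v 1.455 -1.769 0.911
v 1.582 0.31 0.539
v 1.476 -1.48 1.471
v 1.228 0.567 0.994
v 1.123 -1.222 1.925
v 0.636 0.694 1.169
v 0.531 -1.096 2.101
v 0.032 0.641 1
v -0.074 -1.148 1.931
v -0.355 0.429 0.549
v -0.461 -1.36 1.48
v -0.376 0.14 -0.011
v -0.482 -1.65 0.921
v -0.023 -0.118 -0.465
v -0.128 -1.907 0.466
v 0.569 -0.244 -0.641
v 0.464 -2.034 0.291
f 2 1 5
f 2 5 3
f 3 5 6
f 3 6 4
f 5 1 7
f 5 7 6
f 6 7 8
f 6 8 4
f 7 1 9
f 7 9 8
f 8 9 10
f 8 10 4
f 9 1 11
f 9 11 10
f 10 11 12
f 10 12 4
f 11 1 13
f 11 13 12
f 12 13 14
f 12 14 4
f 13 1 15
f 13 15 14
f 14 15 16
f 14 16 4
f 15 1 17
f 15 17 16
f 16 17 18
f 16 18 4
f 17 1 19
f 17 19 18
f 18 19 20
f 18 20 4
f 19 1 21
f 19 21 20
f 20 21 22
f 20 22 4
f 21 1 23
f 21 23 22
f 22 23 24
f 22 24 4
f 23 1 2
f 23 2 24
f 24 2 3
f 24 3 4
f 26 25 29
f 26 29 27
f 27 29 30
f 27 30 28
f 29 25 31
f 29 31 30
f 30 31 32
f 30 32 28
f 31 25 33
f 31 33 32
f 32 33 34
f 32 34 28
f 33 25 35
f 33 35 34
f 34 35 36
f 34 36 28
f 35 25 37
f 35 37 36
f 36 37 38
f 36 38 28
f 37 25 39
f 37 39 38
f 38 39 40
f 38 40 28
f 39 25 41
f 39 41 40
f 40 41 42
f 40 42 28
f 41 25 43
f 41 43 42
f 42 43 44
f 42 44 28
f 43 25 45
f 43 45 44
f 44 45 46
f 44 46 28
f 45 25 47
f 45 47 46
f 46 47 48
f 46 48 28
f 47 25 49
f 47 49 48
f 48 49 50
f 48 50 28
f 49 25 51
f 49 51 50
f 50 51 52
f 50 52 28
f 51 25 53
f 51 53 52
f 52 53 54
f 52 54 28
f 53 25 55
f 53 55 54
f 54 55 56
f 54 56 28
f 55 25 26
f 55 26 56
f 56 26 27
f 56 27 28
f 57 68 62
f 57 62 58
f 57 58 64
f 57 64 67
f 57 67 68
f 58 62 66
f 62 68 61
f 68 67 59
f 67 64 63
f 64 58 65
f 60 66 61
f 60 61 59
f 60 59 63
f 60 63 65
f 60 65 66
f 61 66 62
f 59 61 68
f 63 59 67
f 65 63 64
f 66 65 58
f 70 69 73
f 70 73 71
f 71 73 74
f 71 74 72
f 73 69 75
f 73 75 74
f 74 75 76
f 74 76 72
f 75 69 77
f 75 77 76
f 76 77 78
f 76 78 72
f 77 69 79
f 77 79 78
f 78 79 80
f 78 80 72
f 79 69 81
f 79 81 80
f 80 81 82
f 80 82 72
f 81 69 83
f 81 83 82
f 82 83 84
f 82 84 72
f 83 69 85
f 83 85 84
f 84 85 86
f 84 86 72
f 85 69 87
f 85 87 86
f 86 87 88
f 86 88 72
f 87 69 89
f 87 89 88
f 88 89 90
f 88 90 72
f 89 69 70
f 89 70 90
f 90 70 71
f 90 71 72



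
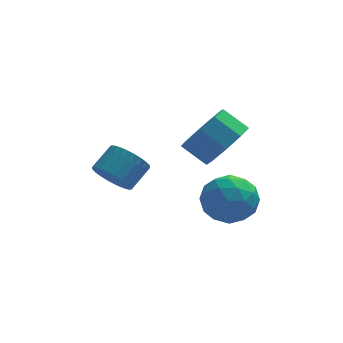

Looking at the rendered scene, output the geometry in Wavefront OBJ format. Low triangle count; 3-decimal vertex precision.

v 3.335 2.855 3.074
v 4.022 3.509 3.476
v 3.232 3.939 4.128
v 2.545 3.285 3.726
v 3.714 3.799 2.913
v 2.924 4.228 3.564
v 3.229 3.647 2.424
v 2.44 4.077 3.076
v 2.794 3.125 2.24
v 2.004 3.554 2.892
v 2.612 2.477 2.447
v 1.822 2.906 3.098
v 2.768 2.005 2.947
v 1.978 2.434 3.598
v 3.189 1.932 3.506
v 2.399 2.361 4.158
v 3.679 2.291 3.864
v 2.889 2.72 4.515
v 4.008 2.914 3.852
v 3.218 3.343 4.503
v -0.428 2.797 1.726
v -0.054 3.038 1.086
v 0.583 3.664 1.694
v 0.208 3.423 2.334
v -0.276 3.245 1.106
v 0.36 3.871 1.714
v -0.522 3.384 1.22
v 0.115 4.009 1.828
v -0.753 3.433 1.412
v -0.117 4.059 2.02
v -0.935 3.385 1.651
v -0.299 4.011 2.259
v -1.04 3.248 1.902
v -0.403 3.874 2.51
v -1.051 3.043 2.126
v -0.415 3.668 2.734
v -0.968 2.799 2.289
v -0.332 3.425 2.897
v -0.803 2.556 2.366
v -0.166 3.182 2.974
v -0.58 2.349 2.346
v 0.056 2.975 2.954
v -0.335 2.211 2.232
v 0.302 2.836 2.84
v -0.103 2.161 2.04
v 0.533 2.787 2.648
v 0.079 2.209 1.801
v 0.715 2.835 2.409
v 0.183 2.346 1.55
v 0.82 2.972 2.158
v 0.195 2.552 1.326
v 0.831 3.177 1.934
v 0.112 2.795 1.163
v 0.748 3.421 1.771
v 2.615 3.284 0.899
v 3.026 3.699 0.038
v 3.814 2.101 0.902
v 4.225 2.516 0.041
v 4.279 3.032 0.943
v 3.538 3.762 0.942
v 3.302 2.038 -0.002
v 2.561 2.768 -0.003
v 3.451 2.929 -0.519
v 4.055 3.543 0.065
v 2.785 2.257 0.875
v 3.389 2.871 1.459
v 2.715 3.595 0.468
v 4.125 2.205 0.472
v 4.157 2.508 1.002
v 4.398 2.752 0.496
v 3.016 3.632 1
v 3.258 3.876 0.493
v 3.995 3.484 1.026
v 3.582 1.924 0.447
v 3.824 2.168 -0.06
v 2.442 3.048 0.444
v 2.683 3.292 -0.062
v 2.845 2.316 -0.086
v 3.206 3.386 -0.365
v 3.911 2.691 -0.364
v 3.368 2.41 -0.389
v 2.933 2.84 -0.39
v 3.561 3.747 -0.022
v 4.266 3.052 -0.02
v 4.298 3.355 0.51
v 3.863 3.785 0.509
v 3.811 3.295 -0.349
v 2.574 2.748 0.96
v 3.279 2.053 0.962
v 2.977 2.015 0.431
v 2.542 2.445 0.43
v 2.929 3.109 1.304
v 3.634 2.414 1.305
v 3.907 2.96 1.33
v 3.472 3.39 1.329
v 3.029 2.505 1.289
f 2 1 5
f 2 5 3
f 3 5 6
f 3 6 4
f 5 1 7
f 5 7 6
f 6 7 8
f 6 8 4
f 7 1 9
f 7 9 8
f 8 9 10
f 8 10 4
f 9 1 11
f 9 11 10
f 10 11 12
f 10 12 4
f 11 1 13
f 11 13 12
f 12 13 14
f 12 14 4
f 13 1 15
f 13 15 14
f 14 15 16
f 14 16 4
f 15 1 17
f 15 17 16
f 16 17 18
f 16 18 4
f 17 1 19
f 17 19 18
f 18 19 20
f 18 20 4
f 19 1 2
f 19 2 20
f 20 2 3
f 20 3 4
f 22 21 25
f 22 25 23
f 23 25 26
f 23 26 24
f 25 21 27
f 25 27 26
f 26 27 28
f 26 28 24
f 27 21 29
f 27 29 28
f 28 29 30
f 28 30 24
f 29 21 31
f 29 31 30
f 30 31 32
f 30 32 24
f 31 21 33
f 31 33 32
f 32 33 34
f 32 34 24
f 33 21 35
f 33 35 34
f 34 35 36
f 34 36 24
f 35 21 37
f 35 37 36
f 36 37 38
f 36 38 24
f 37 21 39
f 37 39 38
f 38 39 40
f 38 40 24
f 39 21 41
f 39 41 40
f 40 41 42
f 40 42 24
f 41 21 43
f 41 43 42
f 42 43 44
f 42 44 24
f 43 21 45
f 43 45 44
f 44 45 46
f 44 46 24
f 45 21 47
f 45 47 46
f 46 47 48
f 46 48 24
f 47 21 49
f 47 49 48
f 48 49 50
f 48 50 24
f 49 21 51
f 49 51 50
f 50 51 52
f 50 52 24
f 51 21 53
f 51 53 52
f 52 53 54
f 52 54 24
f 53 21 22
f 53 22 54
f 54 22 23
f 54 23 24
f 55 92 71
f 92 66 95
f 71 95 60
f 92 95 71
f 55 71 67
f 71 60 72
f 67 72 56
f 71 72 67
f 55 67 76
f 67 56 77
f 76 77 62
f 67 77 76
f 55 76 88
f 76 62 91
f 88 91 65
f 76 91 88
f 55 88 92
f 88 65 96
f 92 96 66
f 88 96 92
f 56 72 83
f 72 60 86
f 83 86 64
f 72 86 83
f 60 95 73
f 95 66 94
f 73 94 59
f 95 94 73
f 66 96 93
f 96 65 89
f 93 89 57
f 96 89 93
f 65 91 90
f 91 62 78
f 90 78 61
f 91 78 90
f 62 77 82
f 77 56 79
f 82 79 63
f 77 79 82
f 58 84 70
f 84 64 85
f 70 85 59
f 84 85 70
f 58 70 68
f 70 59 69
f 68 69 57
f 70 69 68
f 58 68 75
f 68 57 74
f 75 74 61
f 68 74 75
f 58 75 80
f 75 61 81
f 80 81 63
f 75 81 80
f 58 80 84
f 80 63 87
f 84 87 64
f 80 87 84
f 59 85 73
f 85 64 86
f 73 86 60
f 85 86 73
f 57 69 93
f 69 59 94
f 93 94 66
f 69 94 93
f 61 74 90
f 74 57 89
f 90 89 65
f 74 89 90
f 63 81 82
f 81 61 78
f 82 78 62
f 81 78 82
f 64 87 83
f 87 63 79
f 83 79 56
f 87 79 83



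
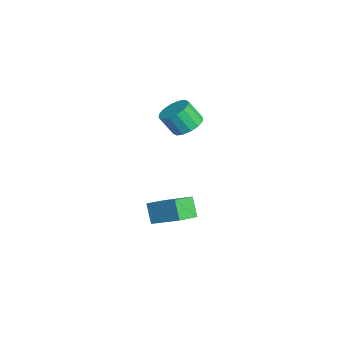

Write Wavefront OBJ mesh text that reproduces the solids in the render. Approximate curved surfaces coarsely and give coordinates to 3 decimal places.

v 3.39 -2.483 -4.022
v 2.569 -2.606 -2.882
v 2.561 -1.34 -4.497
v 1.739 -1.463 -3.358
v 4.681 -1.097 -2.942
v 3.859 -1.22 -1.803
v 3.851 0.046 -3.418
v 3.03 -0.077 -2.278
v 2.089 -0.165 3.026
v 2.659 -0.901 2.689
v 2.401 -1.672 3.938
v 1.831 -0.935 4.274
v 2.978 -0.592 2.945
v 2.72 -1.363 4.194
v 3.059 -0.17 3.223
v 2.801 -0.94 4.472
v 2.88 0.255 3.448
v 2.622 -0.516 4.697
v 2.489 0.567 3.56
v 2.231 -0.204 4.809
v 1.991 0.683 3.528
v 1.733 -0.088 4.777
v 1.519 0.572 3.362
v 1.261 -0.199 4.611
v 1.2 0.263 3.106
v 0.942 -0.508 4.355
v 1.119 -0.16 2.828
v 0.861 -0.93 4.077
v 1.298 -0.584 2.603
v 1.04 -1.355 3.852
v 1.689 -0.896 2.491
v 1.431 -1.667 3.74
v 2.187 -1.012 2.523
v 1.929 -1.783 3.772
f 2 4 1
f 5 2 1
f 1 4 3
f 3 5 1
f 2 8 4
f 6 2 5
f 6 8 2
f 4 8 3
f 7 5 3
f 3 8 7
f 7 6 5
f 8 6 7
f 10 9 13
f 10 13 11
f 11 13 14
f 11 14 12
f 13 9 15
f 13 15 14
f 14 15 16
f 14 16 12
f 15 9 17
f 15 17 16
f 16 17 18
f 16 18 12
f 17 9 19
f 17 19 18
f 18 19 20
f 18 20 12
f 19 9 21
f 19 21 20
f 20 21 22
f 20 22 12
f 21 9 23
f 21 23 22
f 22 23 24
f 22 24 12
f 23 9 25
f 23 25 24
f 24 25 26
f 24 26 12
f 25 9 27
f 25 27 26
f 26 27 28
f 26 28 12
f 27 9 29
f 27 29 28
f 28 29 30
f 28 30 12
f 29 9 31
f 29 31 30
f 30 31 32
f 30 32 12
f 31 9 33
f 31 33 32
f 32 33 34
f 32 34 12
f 33 9 10
f 33 10 34
f 34 10 11
f 34 11 12



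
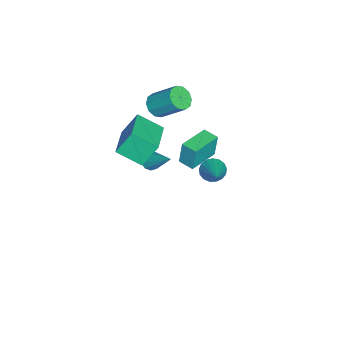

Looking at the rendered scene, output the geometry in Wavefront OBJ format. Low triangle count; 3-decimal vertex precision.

v 1.87 1.453 3.275
v 2.256 1.125 2.9
v 3.31 1.947 4.325
v 2.252 1.4 2.776
v 2.16 1.687 2.767
v 2.002 1.921 2.874
v 1.814 2.047 3.072
v 1.638 2.037 3.317
v 1.516 1.893 3.553
v 1.475 1.649 3.724
v 1.524 1.359 3.793
v 1.653 1.091 3.742
v 1.831 0.906 3.585
v 2.018 0.846 3.357
v 2.172 0.925 3.109
v -1.528 -3.745 1.427
v -1.916 -3.062 2.622
v -1.508 -2.467 0.703
v -1.895 -1.783 1.898
v 0.435 -3.497 1.922
v 0.048 -2.813 3.117
v 0.456 -2.218 1.198
v 0.068 -1.535 2.393
v -3.473 -2.517 1.953
v -2.805 -2.47 1.749
v -2.539 -1.236 2.903
v -3.207 -1.283 3.107
v -3.038 -2.196 1.509
v -2.772 -0.962 2.663
v -3.437 -2.044 1.439
v -3.171 -0.81 2.592
v -3.85 -2.073 1.565
v -3.584 -0.839 2.718
v -4.119 -2.271 1.839
v -3.852 -1.037 2.993
v -4.141 -2.564 2.157
v -3.875 -1.33 3.311
v -3.908 -2.838 2.397
v -3.642 -1.604 3.551
v -3.509 -2.99 2.468
v -3.243 -1.756 3.621
v -3.096 -2.961 2.342
v -2.83 -1.727 3.495
v -2.828 -2.763 2.067
v -2.561 -1.529 3.221
v -3.812 -0.407 -1.216
v -3.892 -0.276 0.125
v -3.443 0.347 -1.267
v -3.524 0.477 0.074
v -2.296 -1.137 -1.054
v -2.377 -1.007 0.287
v -1.928 -0.384 -1.105
v -2.008 -0.253 0.236
v -3.883 -2.962 -3.114
v -3.469 -3.342 -3.019
v -3.057 -1.738 -1.826
v -3.366 -3.133 -3.283
v -3.461 -2.859 -3.483
v -3.717 -2.624 -3.542
v -4.036 -2.519 -3.437
v -4.297 -2.582 -3.209
v -4.4 -2.791 -2.945
v -4.305 -3.066 -2.745
v -4.049 -3.3 -2.686
v -3.73 -3.406 -2.791
f 2 1 4
f 2 4 3
f 4 1 5
f 4 5 3
f 5 1 6
f 5 6 3
f 6 1 7
f 6 7 3
f 7 1 8
f 7 8 3
f 8 1 9
f 8 9 3
f 9 1 10
f 9 10 3
f 10 1 11
f 10 11 3
f 11 1 12
f 11 12 3
f 12 1 13
f 12 13 3
f 13 1 14
f 13 14 3
f 14 1 15
f 14 15 3
f 15 1 2
f 15 2 3
f 17 19 16
f 20 17 16
f 16 19 18
f 18 20 16
f 17 23 19
f 21 17 20
f 21 23 17
f 19 23 18
f 22 20 18
f 18 23 22
f 22 21 20
f 23 21 22
f 25 24 28
f 25 28 26
f 26 28 29
f 26 29 27
f 28 24 30
f 28 30 29
f 29 30 31
f 29 31 27
f 30 24 32
f 30 32 31
f 31 32 33
f 31 33 27
f 32 24 34
f 32 34 33
f 33 34 35
f 33 35 27
f 34 24 36
f 34 36 35
f 35 36 37
f 35 37 27
f 36 24 38
f 36 38 37
f 37 38 39
f 37 39 27
f 38 24 40
f 38 40 39
f 39 40 41
f 39 41 27
f 40 24 42
f 40 42 41
f 41 42 43
f 41 43 27
f 42 24 44
f 42 44 43
f 43 44 45
f 43 45 27
f 44 24 25
f 44 25 45
f 45 25 26
f 45 26 27
f 47 49 46
f 50 47 46
f 46 49 48
f 48 50 46
f 47 53 49
f 51 47 50
f 51 53 47
f 49 53 48
f 52 50 48
f 48 53 52
f 52 51 50
f 53 51 52
f 55 54 57
f 55 57 56
f 57 54 58
f 57 58 56
f 58 54 59
f 58 59 56
f 59 54 60
f 59 60 56
f 60 54 61
f 60 61 56
f 61 54 62
f 61 62 56
f 62 54 63
f 62 63 56
f 63 54 64
f 63 64 56
f 64 54 65
f 64 65 56
f 65 54 55
f 65 55 56



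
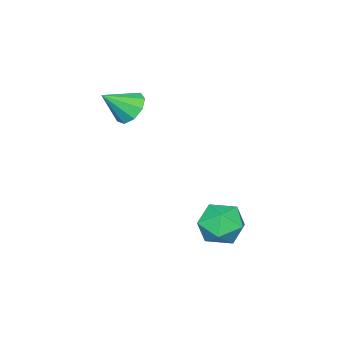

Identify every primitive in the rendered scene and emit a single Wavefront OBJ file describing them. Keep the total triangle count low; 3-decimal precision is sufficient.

v -0.787 2.398 0.357
v -0.232 2.713 0.701
v -0.228 1.367 0.399
v 0.327 1.682 0.743
v -0.311 1.605 1.079
v -0.656 2.242 1.054
v 0.196 1.838 0.046
v -0.149 2.475 0.021
v 0.376 2.367 0.509
v 0.063 2.223 1.147
v -0.523 1.857 -0.047
v -0.836 1.713 0.591
v -0.554 -1.098 3.652
v -0.122 -0.97 3.302
v 0.094 -1.542 4.288
v -0.176 -0.681 3.559
v -0.406 -0.588 3.859
v -0.706 -0.733 4.062
v -0.934 -1.048 4.074
v -0.984 -1.388 3.888
v -0.833 -1.591 3.592
v -0.551 -1.564 3.324
v -0.27 -1.319 3.21
f 1 12 6
f 1 6 2
f 1 2 8
f 1 8 11
f 1 11 12
f 2 6 10
f 6 12 5
f 12 11 3
f 11 8 7
f 8 2 9
f 4 10 5
f 4 5 3
f 4 3 7
f 4 7 9
f 4 9 10
f 5 10 6
f 3 5 12
f 7 3 11
f 9 7 8
f 10 9 2
f 14 13 16
f 14 16 15
f 16 13 17
f 16 17 15
f 17 13 18
f 17 18 15
f 18 13 19
f 18 19 15
f 19 13 20
f 19 20 15
f 20 13 21
f 20 21 15
f 21 13 22
f 21 22 15
f 22 13 23
f 22 23 15
f 23 13 14
f 23 14 15



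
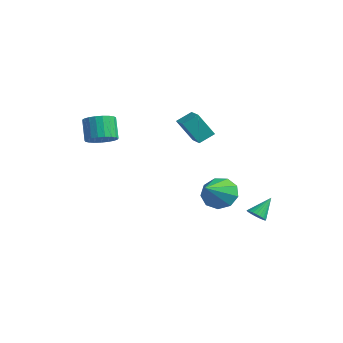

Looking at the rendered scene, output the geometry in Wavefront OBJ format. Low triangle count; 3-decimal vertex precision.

v 3.33 2.201 -4.162
v 3.827 2.067 -4
v 3.27 3.099 -3.238
v 3.869 2.217 -4.142
v 3.829 2.364 -4.288
v 3.713 2.486 -4.414
v 3.539 2.565 -4.502
v 3.332 2.588 -4.538
v 3.126 2.553 -4.517
v 2.95 2.464 -4.442
v 2.832 2.335 -4.324
v 2.79 2.186 -4.182
v 2.83 2.038 -4.036
v 2.947 1.916 -3.91
v 3.121 1.837 -3.822
v 3.327 1.814 -3.786
v 3.534 1.849 -3.807
v 3.709 1.938 -3.882
v -0.402 -3.995 0.881
v 0.232 -4.182 1.314
v -0.424 -3.912 2.392
v -1.058 -3.725 1.959
v 0.277 -3.861 1.262
v -0.379 -3.591 2.339
v 0.206 -3.563 1.143
v -0.45 -3.293 2.22
v 0.029 -3.34 0.979
v -0.627 -3.07 2.057
v -0.223 -3.23 0.799
v -0.879 -2.96 1.876
v -0.505 -3.253 0.632
v -1.161 -2.982 1.71
v -0.77 -3.403 0.509
v -1.426 -3.133 1.586
v -0.971 -3.656 0.45
v -1.627 -3.386 1.527
v -1.073 -3.968 0.466
v -1.729 -3.698 1.543
v -1.06 -4.284 0.553
v -1.716 -4.014 1.631
v -0.933 -4.551 0.697
v -1.589 -4.28 1.775
v -0.714 -4.721 0.874
v -1.37 -4.451 1.951
v -0.441 -4.766 1.051
v -1.097 -4.495 2.128
v -0.161 -4.677 1.199
v -0.817 -4.407 2.276
v 0.077 -4.471 1.292
v -0.58 -4.201 2.369
v 1.157 1.591 -3.344
v 1.535 1.241 -4.178
v 2.043 0.149 -2.336
v 1.954 1.688 -3.906
v 2 2.09 -3.372
v 1.652 2.258 -2.824
v 1.072 2.115 -2.52
v 0.532 1.726 -2.601
v 0.284 1.274 -3.03
v 0.445 0.971 -3.606
v 0.939 0.957 -4.059
v -0.82 0.397 1.065
v -0.682 1.194 1.544
v -0.42 1.089 -0.204
v -0.282 1.886 0.275
v 0.142 0.134 1.225
v 0.28 0.931 1.704
v 0.542 0.826 -0.044
v 0.68 1.623 0.435
f 2 1 4
f 2 4 3
f 4 1 5
f 4 5 3
f 5 1 6
f 5 6 3
f 6 1 7
f 6 7 3
f 7 1 8
f 7 8 3
f 8 1 9
f 8 9 3
f 9 1 10
f 9 10 3
f 10 1 11
f 10 11 3
f 11 1 12
f 11 12 3
f 12 1 13
f 12 13 3
f 13 1 14
f 13 14 3
f 14 1 15
f 14 15 3
f 15 1 16
f 15 16 3
f 16 1 17
f 16 17 3
f 17 1 18
f 17 18 3
f 18 1 2
f 18 2 3
f 20 19 23
f 20 23 21
f 21 23 24
f 21 24 22
f 23 19 25
f 23 25 24
f 24 25 26
f 24 26 22
f 25 19 27
f 25 27 26
f 26 27 28
f 26 28 22
f 27 19 29
f 27 29 28
f 28 29 30
f 28 30 22
f 29 19 31
f 29 31 30
f 30 31 32
f 30 32 22
f 31 19 33
f 31 33 32
f 32 33 34
f 32 34 22
f 33 19 35
f 33 35 34
f 34 35 36
f 34 36 22
f 35 19 37
f 35 37 36
f 36 37 38
f 36 38 22
f 37 19 39
f 37 39 38
f 38 39 40
f 38 40 22
f 39 19 41
f 39 41 40
f 40 41 42
f 40 42 22
f 41 19 43
f 41 43 42
f 42 43 44
f 42 44 22
f 43 19 45
f 43 45 44
f 44 45 46
f 44 46 22
f 45 19 47
f 45 47 46
f 46 47 48
f 46 48 22
f 47 19 49
f 47 49 48
f 48 49 50
f 48 50 22
f 49 19 20
f 49 20 50
f 50 20 21
f 50 21 22
f 52 51 54
f 52 54 53
f 54 51 55
f 54 55 53
f 55 51 56
f 55 56 53
f 56 51 57
f 56 57 53
f 57 51 58
f 57 58 53
f 58 51 59
f 58 59 53
f 59 51 60
f 59 60 53
f 60 51 61
f 60 61 53
f 61 51 52
f 61 52 53
f 63 65 62
f 66 63 62
f 62 65 64
f 64 66 62
f 63 69 65
f 67 63 66
f 67 69 63
f 65 69 64
f 68 66 64
f 64 69 68
f 68 67 66
f 69 67 68



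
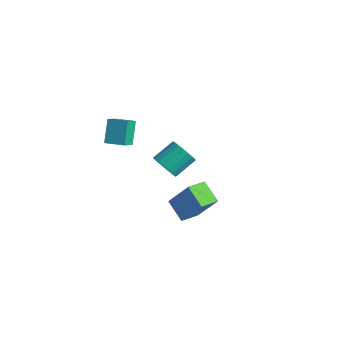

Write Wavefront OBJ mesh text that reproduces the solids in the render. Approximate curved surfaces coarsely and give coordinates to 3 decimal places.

v -1.338 0.524 1.243
v -0.71 0.759 0.737
v -0.554 2.011 1.511
v -1.182 1.776 2.017
v -1.012 0.901 0.567
v -0.856 2.153 1.341
v -1.377 0.969 0.532
v -1.221 2.221 1.306
v -1.736 0.948 0.637
v -1.58 2.2 1.411
v -2.015 0.844 0.862
v -1.859 2.096 1.636
v -2.16 0.676 1.163
v -2.004 1.928 1.937
v -2.143 0.478 1.48
v -1.987 1.73 2.254
v -1.966 0.289 1.749
v -1.81 1.541 2.523
v -1.664 0.147 1.919
v -1.508 1.399 2.693
v -1.299 0.079 1.954
v -1.143 1.331 2.728
v -0.94 0.1 1.849
v -0.784 1.352 2.623
v -0.661 0.204 1.624
v -0.505 1.456 2.398
v -0.516 0.372 1.323
v -0.36 1.624 2.097
v -0.533 0.57 1.006
v -0.377 1.822 1.78
v 3.559 -2.572 1.864
v 2.44 -2.454 2.592
v 3.544 -1.491 1.664
v 2.425 -1.372 2.391
v 4.675 -2.248 3.529
v 3.556 -2.129 4.256
v 4.66 -1.166 3.328
v 3.541 -1.048 4.056
v -3.051 -2.074 3.554
v -3.587 -1.388 4.787
v -3.345 -1.29 2.989
v -3.882 -0.604 4.223
v -2.038 -1.576 3.717
v -2.575 -0.89 4.951
v -2.333 -0.792 3.153
v -2.869 -0.106 4.386
f 2 1 5
f 2 5 3
f 3 5 6
f 3 6 4
f 5 1 7
f 5 7 6
f 6 7 8
f 6 8 4
f 7 1 9
f 7 9 8
f 8 9 10
f 8 10 4
f 9 1 11
f 9 11 10
f 10 11 12
f 10 12 4
f 11 1 13
f 11 13 12
f 12 13 14
f 12 14 4
f 13 1 15
f 13 15 14
f 14 15 16
f 14 16 4
f 15 1 17
f 15 17 16
f 16 17 18
f 16 18 4
f 17 1 19
f 17 19 18
f 18 19 20
f 18 20 4
f 19 1 21
f 19 21 20
f 20 21 22
f 20 22 4
f 21 1 23
f 21 23 22
f 22 23 24
f 22 24 4
f 23 1 25
f 23 25 24
f 24 25 26
f 24 26 4
f 25 1 27
f 25 27 26
f 26 27 28
f 26 28 4
f 27 1 29
f 27 29 28
f 28 29 30
f 28 30 4
f 29 1 2
f 29 2 30
f 30 2 3
f 30 3 4
f 32 34 31
f 35 32 31
f 31 34 33
f 33 35 31
f 32 38 34
f 36 32 35
f 36 38 32
f 34 38 33
f 37 35 33
f 33 38 37
f 37 36 35
f 38 36 37
f 40 42 39
f 43 40 39
f 39 42 41
f 41 43 39
f 40 46 42
f 44 40 43
f 44 46 40
f 42 46 41
f 45 43 41
f 41 46 45
f 45 44 43
f 46 44 45



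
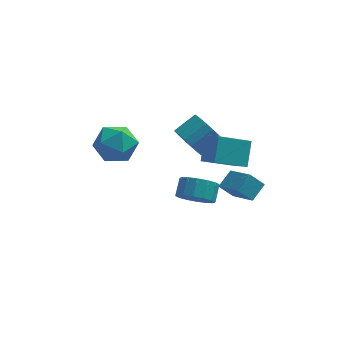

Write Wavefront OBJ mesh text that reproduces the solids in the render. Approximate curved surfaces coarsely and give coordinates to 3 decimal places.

v 2.066 -3.365 -0.854
v 1.375 -3.302 -0.162
v 2.66 -2.634 -0.328
v 1.97 -2.57 0.364
v 2.91 -4.75 0.116
v 2.22 -4.686 0.808
v 3.505 -4.018 0.642
v 2.814 -3.955 1.334
v 0.039 1.838 -1.475
v 0.674 1.119 -1.759
v 1.736 1.784 -1.069
v 1.101 2.502 -0.785
v 0.702 1.442 -2.112
v 1.763 2.107 -1.421
v 0.577 1.855 -2.318
v 1.638 2.52 -1.628
v 0.329 2.265 -2.332
v 1.39 2.929 -1.641
v 0.015 2.576 -2.149
v 1.076 3.241 -1.459
v -0.293 2.718 -1.812
v 0.768 3.383 -1.121
v -0.526 2.659 -1.398
v 0.535 3.324 -0.707
v -0.629 2.411 -1.001
v 0.433 3.076 -0.311
v -0.578 2.032 -0.713
v 0.483 2.697 -0.023
v -0.387 1.609 -0.6
v 0.675 2.273 0.09
v -0.097 1.237 -0.687
v 0.964 1.902 0.003
v 0.223 1.004 -0.955
v 1.284 1.669 -0.264
v 0.502 0.961 -1.342
v 1.563 1.626 -0.651
v -4.156 1.063 0.533
v -3.006 1.39 0.243
v -4.074 -0.41 -0.803
v -2.924 -0.083 -1.093
v -3.164 -0.58 0.006
v -3.214 0.33 0.832
v -3.866 0.65 -1.392
v -3.916 1.56 -0.566
v -2.827 1.135 -0.947
v -2.393 0.374 -0.083
v -4.687 0.606 -0.477
v -4.253 -0.155 0.387
v 0.605 -0.8 -0.518
v 1.244 -1.515 0.042
v 0.837 0.243 0.55
v 1.476 -0.472 1.11
v 2.244 -0.128 -1.53
v 2.883 -0.843 -0.97
v 2.476 0.915 -0.462
v 3.115 0.2 0.098
v 0.327 -1.707 -2.681
v 0.702 -2.343 -2.006
v 0.927 -1.529 -1.364
v 0.553 -0.893 -2.039
v 1.103 -2.216 -2.307
v 1.328 -1.402 -1.666
v 1.296 -1.953 -2.709
v 1.521 -1.139 -2.067
v 1.23 -1.624 -3.103
v 1.455 -0.81 -2.461
v 0.922 -1.317 -3.384
v 1.147 -0.503 -2.742
v 0.455 -1.114 -3.476
v 0.68 -0.301 -2.835
v -0.047 -1.071 -3.356
v 0.178 -0.257 -2.714
v -0.448 -1.198 -3.054
v -0.223 -0.384 -2.413
v -0.641 -1.461 -2.653
v -0.416 -0.647 -2.011
v -0.575 -1.79 -2.259
v -0.35 -0.976 -1.617
v -0.267 -2.097 -1.978
v -0.042 -1.283 -1.336
v 0.2 -2.299 -1.885
v 0.425 -1.486 -1.244
f 2 4 1
f 5 2 1
f 1 4 3
f 3 5 1
f 2 8 4
f 6 2 5
f 6 8 2
f 4 8 3
f 7 5 3
f 3 8 7
f 7 6 5
f 8 6 7
f 10 9 13
f 10 13 11
f 11 13 14
f 11 14 12
f 13 9 15
f 13 15 14
f 14 15 16
f 14 16 12
f 15 9 17
f 15 17 16
f 16 17 18
f 16 18 12
f 17 9 19
f 17 19 18
f 18 19 20
f 18 20 12
f 19 9 21
f 19 21 20
f 20 21 22
f 20 22 12
f 21 9 23
f 21 23 22
f 22 23 24
f 22 24 12
f 23 9 25
f 23 25 24
f 24 25 26
f 24 26 12
f 25 9 27
f 25 27 26
f 26 27 28
f 26 28 12
f 27 9 29
f 27 29 28
f 28 29 30
f 28 30 12
f 29 9 31
f 29 31 30
f 30 31 32
f 30 32 12
f 31 9 33
f 31 33 32
f 32 33 34
f 32 34 12
f 33 9 35
f 33 35 34
f 34 35 36
f 34 36 12
f 35 9 10
f 35 10 36
f 36 10 11
f 36 11 12
f 37 48 42
f 37 42 38
f 37 38 44
f 37 44 47
f 37 47 48
f 38 42 46
f 42 48 41
f 48 47 39
f 47 44 43
f 44 38 45
f 40 46 41
f 40 41 39
f 40 39 43
f 40 43 45
f 40 45 46
f 41 46 42
f 39 41 48
f 43 39 47
f 45 43 44
f 46 45 38
f 50 52 49
f 53 50 49
f 49 52 51
f 51 53 49
f 50 56 52
f 54 50 53
f 54 56 50
f 52 56 51
f 55 53 51
f 51 56 55
f 55 54 53
f 56 54 55
f 58 57 61
f 58 61 59
f 59 61 62
f 59 62 60
f 61 57 63
f 61 63 62
f 62 63 64
f 62 64 60
f 63 57 65
f 63 65 64
f 64 65 66
f 64 66 60
f 65 57 67
f 65 67 66
f 66 67 68
f 66 68 60
f 67 57 69
f 67 69 68
f 68 69 70
f 68 70 60
f 69 57 71
f 69 71 70
f 70 71 72
f 70 72 60
f 71 57 73
f 71 73 72
f 72 73 74
f 72 74 60
f 73 57 75
f 73 75 74
f 74 75 76
f 74 76 60
f 75 57 77
f 75 77 76
f 76 77 78
f 76 78 60
f 77 57 79
f 77 79 78
f 78 79 80
f 78 80 60
f 79 57 81
f 79 81 80
f 80 81 82
f 80 82 60
f 81 57 58
f 81 58 82
f 82 58 59
f 82 59 60



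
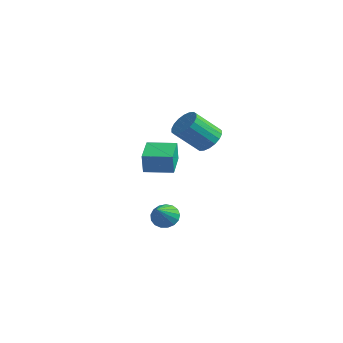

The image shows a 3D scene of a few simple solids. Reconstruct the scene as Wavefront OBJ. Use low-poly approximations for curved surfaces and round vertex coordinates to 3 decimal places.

v -1.189 3.181 -3.82
v -0.757 3.816 -3.351
v -0.571 1.739 -2.44
v -1.152 3.811 -3.179
v -1.555 3.662 -3.154
v -1.875 3.403 -3.282
v -2.037 3.093 -3.533
v -2.005 2.803 -3.85
v -1.786 2.6 -4.16
v -1.43 2.53 -4.393
v -1.019 2.609 -4.494
v -0.647 2.819 -4.441
v -0.399 3.112 -4.246
v -0.332 3.421 -3.953
v -0.461 3.675 -3.63
v -3.526 4.247 -0.135
v -3.504 4.112 1.218
v -2.023 5.27 -0.057
v -2.001 5.135 1.296
v -2.399 2.605 -0.316
v -2.377 2.47 1.037
v -0.896 3.628 -0.238
v -0.874 3.493 1.115
v 1.393 4.117 3.059
v 2.255 3.624 3.176
v 1.369 2.429 4.659
v 0.507 2.923 4.541
v 2.292 3.958 3.468
v 1.405 2.764 4.95
v 2.15 4.324 3.678
v 1.264 3.13 5.161
v 1.859 4.649 3.766
v 0.973 3.455 5.248
v 1.476 4.869 3.713
v 0.589 3.674 5.196
v 1.076 4.939 3.531
v 0.19 3.745 5.014
v 0.739 4.847 3.256
v -0.148 3.653 4.738
v 0.531 4.611 2.941
v -0.355 3.416 4.424
v 0.495 4.276 2.65
v -0.392 3.082 4.132
v 0.636 3.91 2.439
v -0.25 2.716 3.922
v 0.927 3.585 2.352
v 0.041 2.391 3.834
v 1.311 3.366 2.404
v 0.424 2.171 3.887
v 1.71 3.295 2.586
v 0.824 2.101 4.069
v 2.048 3.387 2.862
v 1.161 2.193 4.344
f 2 1 4
f 2 4 3
f 4 1 5
f 4 5 3
f 5 1 6
f 5 6 3
f 6 1 7
f 6 7 3
f 7 1 8
f 7 8 3
f 8 1 9
f 8 9 3
f 9 1 10
f 9 10 3
f 10 1 11
f 10 11 3
f 11 1 12
f 11 12 3
f 12 1 13
f 12 13 3
f 13 1 14
f 13 14 3
f 14 1 15
f 14 15 3
f 15 1 2
f 15 2 3
f 17 19 16
f 20 17 16
f 16 19 18
f 18 20 16
f 17 23 19
f 21 17 20
f 21 23 17
f 19 23 18
f 22 20 18
f 18 23 22
f 22 21 20
f 23 21 22
f 25 24 28
f 25 28 26
f 26 28 29
f 26 29 27
f 28 24 30
f 28 30 29
f 29 30 31
f 29 31 27
f 30 24 32
f 30 32 31
f 31 32 33
f 31 33 27
f 32 24 34
f 32 34 33
f 33 34 35
f 33 35 27
f 34 24 36
f 34 36 35
f 35 36 37
f 35 37 27
f 36 24 38
f 36 38 37
f 37 38 39
f 37 39 27
f 38 24 40
f 38 40 39
f 39 40 41
f 39 41 27
f 40 24 42
f 40 42 41
f 41 42 43
f 41 43 27
f 42 24 44
f 42 44 43
f 43 44 45
f 43 45 27
f 44 24 46
f 44 46 45
f 45 46 47
f 45 47 27
f 46 24 48
f 46 48 47
f 47 48 49
f 47 49 27
f 48 24 50
f 48 50 49
f 49 50 51
f 49 51 27
f 50 24 52
f 50 52 51
f 51 52 53
f 51 53 27
f 52 24 25
f 52 25 53
f 53 25 26
f 53 26 27

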